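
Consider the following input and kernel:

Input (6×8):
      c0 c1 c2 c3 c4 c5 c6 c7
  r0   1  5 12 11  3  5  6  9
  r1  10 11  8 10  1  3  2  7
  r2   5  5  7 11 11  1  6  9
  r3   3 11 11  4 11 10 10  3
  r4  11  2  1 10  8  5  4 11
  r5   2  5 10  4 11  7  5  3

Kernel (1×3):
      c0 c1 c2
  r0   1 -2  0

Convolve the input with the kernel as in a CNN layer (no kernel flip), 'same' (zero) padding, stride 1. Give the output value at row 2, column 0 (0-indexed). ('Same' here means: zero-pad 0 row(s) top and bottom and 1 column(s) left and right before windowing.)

-10

The receptive field on the zero-padded input at this output position is [0 5 5]. Elementwise product with the kernel and sum: 0·1 + 5·-2.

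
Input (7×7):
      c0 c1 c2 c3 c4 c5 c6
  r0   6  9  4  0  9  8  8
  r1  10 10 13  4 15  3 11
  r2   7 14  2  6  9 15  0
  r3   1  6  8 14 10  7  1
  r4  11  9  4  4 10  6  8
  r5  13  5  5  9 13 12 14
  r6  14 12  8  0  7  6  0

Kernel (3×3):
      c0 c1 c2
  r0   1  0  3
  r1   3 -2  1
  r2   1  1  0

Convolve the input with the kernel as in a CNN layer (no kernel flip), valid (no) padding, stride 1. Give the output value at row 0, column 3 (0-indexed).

The receptive field on the input at this output position is [0 9 8 / 4 15 3 / 6 9 15]. Elementwise product with the kernel and sum: 0·1 + 8·3 + 4·3 + 15·-2 + 3·1 + 6·1 + 9·1.

24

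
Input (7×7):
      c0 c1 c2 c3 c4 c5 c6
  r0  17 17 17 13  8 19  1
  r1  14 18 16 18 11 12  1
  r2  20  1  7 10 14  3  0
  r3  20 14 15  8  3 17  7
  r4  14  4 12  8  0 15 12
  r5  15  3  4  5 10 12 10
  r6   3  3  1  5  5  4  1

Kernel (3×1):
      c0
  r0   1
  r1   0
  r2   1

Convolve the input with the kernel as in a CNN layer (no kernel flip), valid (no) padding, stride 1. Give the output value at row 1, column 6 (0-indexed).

8

The receptive field on the input at this output position is [1 / 0 / 7]. Elementwise product with the kernel and sum: 1·1 + 7·1.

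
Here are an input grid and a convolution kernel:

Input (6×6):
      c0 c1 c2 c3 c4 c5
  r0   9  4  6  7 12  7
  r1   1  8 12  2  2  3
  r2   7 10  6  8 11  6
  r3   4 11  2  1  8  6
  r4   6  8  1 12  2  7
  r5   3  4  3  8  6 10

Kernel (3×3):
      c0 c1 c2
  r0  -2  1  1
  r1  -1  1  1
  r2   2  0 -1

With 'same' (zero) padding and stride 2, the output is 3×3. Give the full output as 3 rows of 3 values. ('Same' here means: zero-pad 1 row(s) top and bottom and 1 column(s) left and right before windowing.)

5 23 13
15 23 6
25 -14 15

Output[0,0]: The receptive field on the zero-padded input at this output position is [0 0 0 / 0 9 4 / 0 1 8]. Elementwise product with the kernel and sum: 0·-2 + 0·1 + 0·1 + 0·-1 + 9·1 + 4·1 + 0·2 + 8·-1.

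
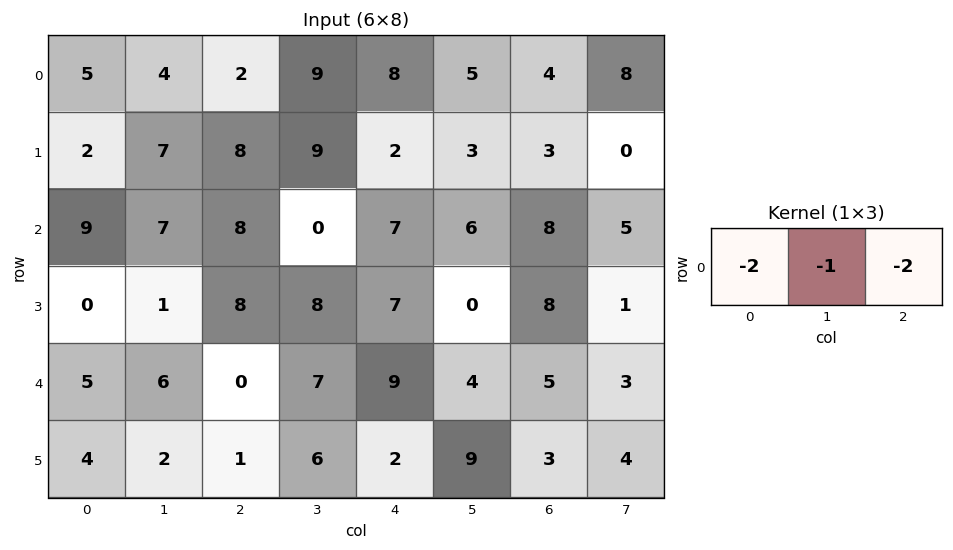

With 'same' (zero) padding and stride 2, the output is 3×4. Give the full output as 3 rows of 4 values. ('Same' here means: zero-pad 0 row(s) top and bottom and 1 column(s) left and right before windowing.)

Output[0,0]: The receptive field on the zero-padded input at this output position is [0 5 4]. Elementwise product with the kernel and sum: 0·-2 + 5·-1 + 4·-2.
Output[0,1]: The receptive field on the zero-padded input at this output position is [4 2 9]. Elementwise product with the kernel and sum: 4·-2 + 2·-1 + 9·-2.

-13 -28 -36 -30
-23 -22 -19 -30
-17 -26 -31 -19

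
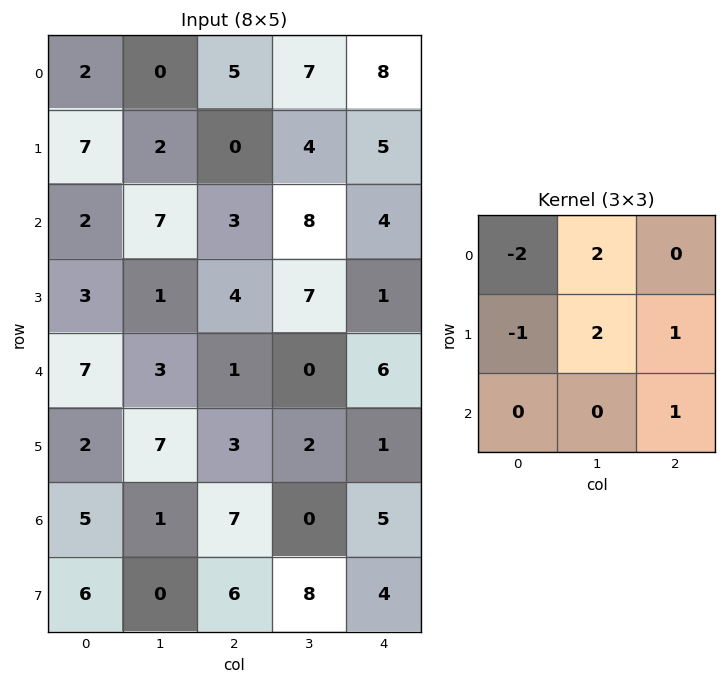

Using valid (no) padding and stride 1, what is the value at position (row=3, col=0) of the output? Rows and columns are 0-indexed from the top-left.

-1

The receptive field on the input at this output position is [3 1 4 / 7 3 1 / 2 7 3]. Elementwise product with the kernel and sum: 3·-2 + 1·2 + 7·-1 + 3·2 + 1·1 + 3·1.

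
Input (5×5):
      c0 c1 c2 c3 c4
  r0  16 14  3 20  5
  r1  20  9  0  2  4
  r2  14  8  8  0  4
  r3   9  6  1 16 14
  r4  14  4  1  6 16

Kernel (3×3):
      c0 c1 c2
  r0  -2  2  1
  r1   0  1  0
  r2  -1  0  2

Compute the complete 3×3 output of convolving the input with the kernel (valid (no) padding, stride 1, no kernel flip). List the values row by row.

10 -10 41
-21 18 35
-10 9 35

Output[0,0]: The receptive field on the input at this output position is [16 14 3 / 20 9 0 / 14 8 8]. Elementwise product with the kernel and sum: 16·-2 + 14·2 + 3·1 + 9·1 + 14·-1 + 8·2.
Output[0,1]: The receptive field on the input at this output position is [14 3 20 / 9 0 2 / 8 8 0]. Elementwise product with the kernel and sum: 14·-2 + 3·2 + 20·1 + 0·1 + 8·-1 + 0·2.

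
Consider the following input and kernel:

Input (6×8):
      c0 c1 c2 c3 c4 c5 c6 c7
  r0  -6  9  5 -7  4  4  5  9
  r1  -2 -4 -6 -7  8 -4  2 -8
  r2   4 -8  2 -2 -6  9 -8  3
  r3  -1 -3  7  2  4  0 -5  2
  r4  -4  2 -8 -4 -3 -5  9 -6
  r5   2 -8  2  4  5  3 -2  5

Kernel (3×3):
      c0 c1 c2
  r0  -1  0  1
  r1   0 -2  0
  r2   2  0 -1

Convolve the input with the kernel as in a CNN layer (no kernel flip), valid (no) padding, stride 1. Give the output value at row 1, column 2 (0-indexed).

28

The receptive field on the input at this output position is [-6 -7 8 / 2 -2 -6 / 7 2 4]. Elementwise product with the kernel and sum: -6·-1 + 8·1 + -2·-2 + 7·2 + 4·-1.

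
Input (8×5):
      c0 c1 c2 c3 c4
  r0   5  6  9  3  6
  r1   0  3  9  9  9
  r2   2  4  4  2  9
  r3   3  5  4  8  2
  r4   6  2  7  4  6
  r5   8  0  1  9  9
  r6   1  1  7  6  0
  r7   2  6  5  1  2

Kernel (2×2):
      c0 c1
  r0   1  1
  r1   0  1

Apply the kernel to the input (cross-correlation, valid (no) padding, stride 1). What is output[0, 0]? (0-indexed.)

14

The receptive field on the input at this output position is [5 6 / 0 3]. Elementwise product with the kernel and sum: 5·1 + 6·1 + 3·1.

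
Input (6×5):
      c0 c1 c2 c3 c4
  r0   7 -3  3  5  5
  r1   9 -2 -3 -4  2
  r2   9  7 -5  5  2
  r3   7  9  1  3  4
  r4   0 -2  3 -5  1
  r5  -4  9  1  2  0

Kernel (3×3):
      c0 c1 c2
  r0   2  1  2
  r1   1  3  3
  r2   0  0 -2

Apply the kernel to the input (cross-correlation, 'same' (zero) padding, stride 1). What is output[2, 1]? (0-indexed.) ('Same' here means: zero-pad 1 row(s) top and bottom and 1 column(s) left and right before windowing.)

23

The receptive field on the zero-padded input at this output position is [9 -2 -3 / 9 7 -5 / 7 9 1]. Elementwise product with the kernel and sum: 9·2 + -2·1 + -3·2 + 9·1 + 7·3 + -5·3 + 1·-2.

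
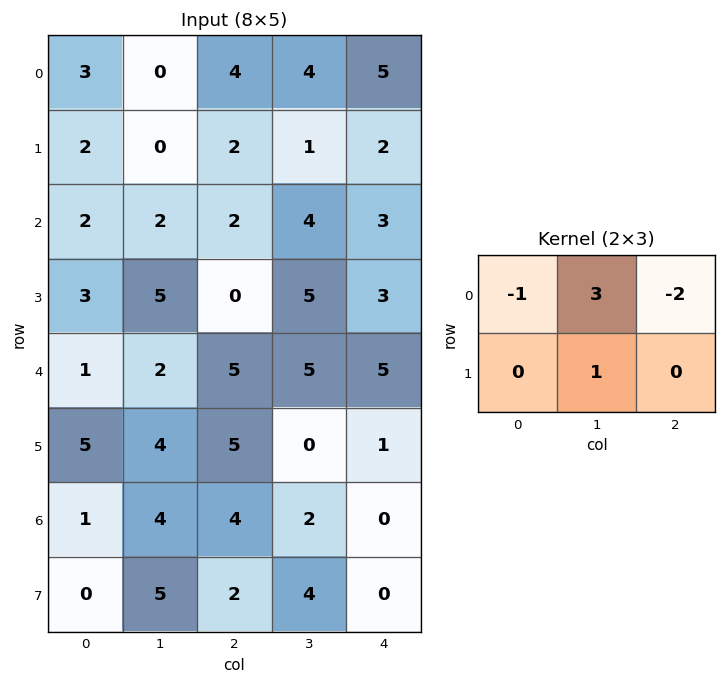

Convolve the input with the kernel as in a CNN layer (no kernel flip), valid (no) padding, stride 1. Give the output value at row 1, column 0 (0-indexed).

The receptive field on the input at this output position is [2 0 2 / 2 2 2]. Elementwise product with the kernel and sum: 2·-1 + 0·3 + 2·-2 + 2·1.

-4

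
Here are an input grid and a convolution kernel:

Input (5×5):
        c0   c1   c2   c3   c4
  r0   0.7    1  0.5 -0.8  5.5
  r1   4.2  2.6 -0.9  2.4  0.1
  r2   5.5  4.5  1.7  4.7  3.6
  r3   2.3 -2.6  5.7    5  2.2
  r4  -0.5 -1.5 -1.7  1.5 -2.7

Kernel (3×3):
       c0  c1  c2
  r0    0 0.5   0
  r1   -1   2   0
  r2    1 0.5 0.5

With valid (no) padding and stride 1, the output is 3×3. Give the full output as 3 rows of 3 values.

10.1 3.55 11.15
8.65 1.2 18.2
-7.35 13.25 4.35

Output[0,0]: The receptive field on the input at this output position is [0.7 1 0.5 / 4.2 2.6 -0.9 / 5.5 4.5 1.7]. Elementwise product with the kernel and sum: 1·0.5 + 4.2·-1 + 2.6·2 + 5.5·1 + 4.5·0.5 + 1.7·0.5.
Output[0,1]: The receptive field on the input at this output position is [1 0.5 -0.8 / 2.6 -0.9 2.4 / 4.5 1.7 4.7]. Elementwise product with the kernel and sum: 0.5·0.5 + 2.6·-1 + -0.9·2 + 4.5·1 + 1.7·0.5 + 4.7·0.5.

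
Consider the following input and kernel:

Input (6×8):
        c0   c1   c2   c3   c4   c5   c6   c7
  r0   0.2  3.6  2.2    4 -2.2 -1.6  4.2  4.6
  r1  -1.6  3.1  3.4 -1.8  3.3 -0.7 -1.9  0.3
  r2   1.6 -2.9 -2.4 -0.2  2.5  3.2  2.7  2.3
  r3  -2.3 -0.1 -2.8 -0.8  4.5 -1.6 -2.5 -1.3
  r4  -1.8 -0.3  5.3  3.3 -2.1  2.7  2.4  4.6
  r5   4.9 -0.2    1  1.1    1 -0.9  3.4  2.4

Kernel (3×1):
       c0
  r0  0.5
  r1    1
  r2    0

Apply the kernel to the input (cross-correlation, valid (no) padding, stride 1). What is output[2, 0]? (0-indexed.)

-1.5

The receptive field on the input at this output position is [1.6 / -2.3 / -1.8]. Elementwise product with the kernel and sum: 1.6·0.5 + -2.3·1.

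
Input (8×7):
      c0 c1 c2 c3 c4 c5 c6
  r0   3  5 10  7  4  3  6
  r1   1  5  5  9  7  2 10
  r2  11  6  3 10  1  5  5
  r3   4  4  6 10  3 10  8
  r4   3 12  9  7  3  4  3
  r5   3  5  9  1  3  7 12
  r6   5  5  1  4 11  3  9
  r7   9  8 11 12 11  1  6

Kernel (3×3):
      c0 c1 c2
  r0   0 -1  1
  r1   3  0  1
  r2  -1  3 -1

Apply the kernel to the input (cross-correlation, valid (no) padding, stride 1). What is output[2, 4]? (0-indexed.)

23

The receptive field on the input at this output position is [1 5 5 / 3 10 8 / 3 4 3]. Elementwise product with the kernel and sum: 5·-1 + 5·1 + 3·3 + 8·1 + 3·-1 + 4·3 + 3·-1.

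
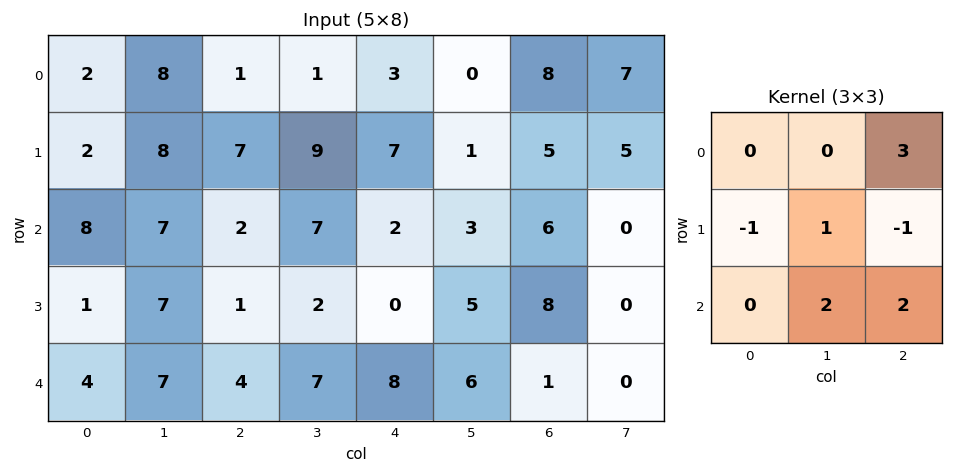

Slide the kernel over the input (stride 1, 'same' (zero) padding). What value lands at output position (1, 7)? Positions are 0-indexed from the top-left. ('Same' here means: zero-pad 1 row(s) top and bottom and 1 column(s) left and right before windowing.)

0

The receptive field on the zero-padded input at this output position is [8 7 0 / 5 5 0 / 6 0 0]. Elementwise product with the kernel and sum: 0·3 + 5·-1 + 5·1 + 0·-1 + 0·2 + 0·2.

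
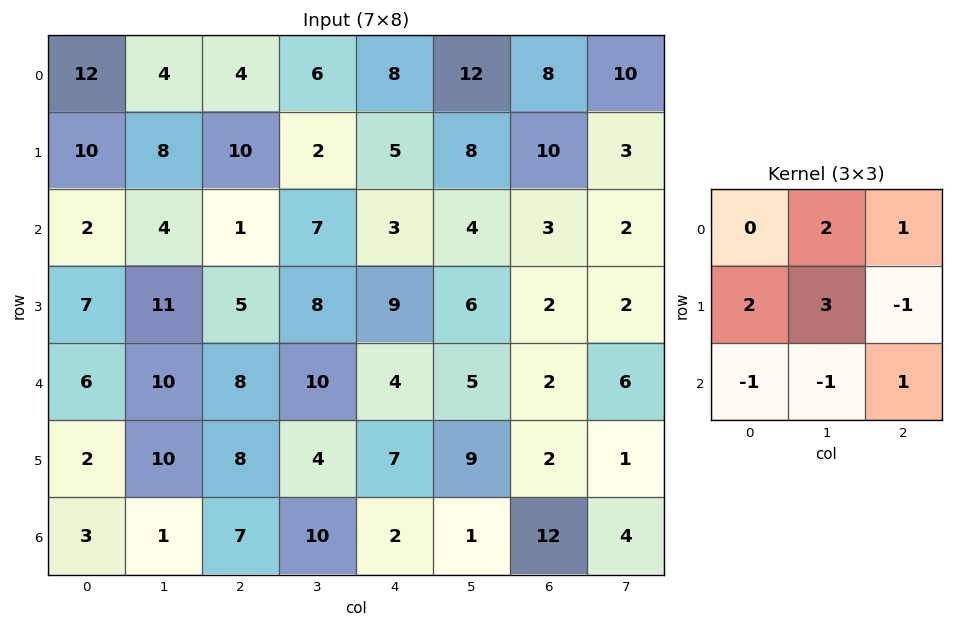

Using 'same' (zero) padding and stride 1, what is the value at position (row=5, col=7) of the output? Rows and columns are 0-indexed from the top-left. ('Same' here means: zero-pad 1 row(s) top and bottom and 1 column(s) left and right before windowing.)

The receptive field on the zero-padded input at this output position is [2 6 0 / 2 1 0 / 12 4 0]. Elementwise product with the kernel and sum: 6·2 + 0·1 + 2·2 + 1·3 + 0·-1 + 12·-1 + 4·-1 + 0·1.

3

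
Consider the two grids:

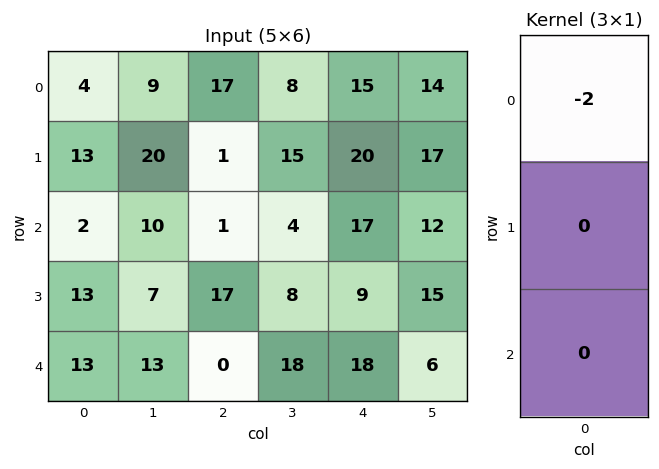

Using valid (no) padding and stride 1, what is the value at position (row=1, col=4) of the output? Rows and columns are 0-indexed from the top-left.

The receptive field on the input at this output position is [20 / 17 / 9]. Elementwise product with the kernel and sum: 20·-2.

-40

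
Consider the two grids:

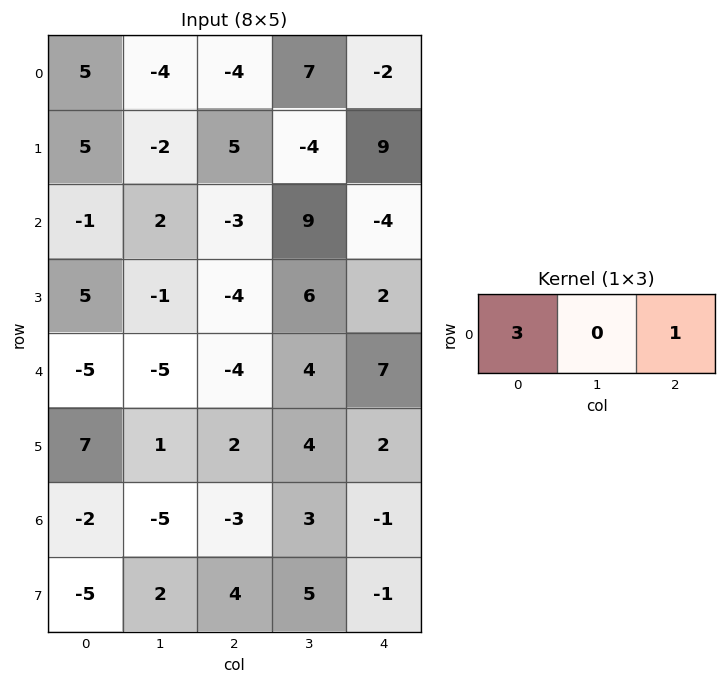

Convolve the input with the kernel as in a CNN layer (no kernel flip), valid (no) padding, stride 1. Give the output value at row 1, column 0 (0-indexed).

20

The receptive field on the input at this output position is [5 -2 5]. Elementwise product with the kernel and sum: 5·3 + 5·1.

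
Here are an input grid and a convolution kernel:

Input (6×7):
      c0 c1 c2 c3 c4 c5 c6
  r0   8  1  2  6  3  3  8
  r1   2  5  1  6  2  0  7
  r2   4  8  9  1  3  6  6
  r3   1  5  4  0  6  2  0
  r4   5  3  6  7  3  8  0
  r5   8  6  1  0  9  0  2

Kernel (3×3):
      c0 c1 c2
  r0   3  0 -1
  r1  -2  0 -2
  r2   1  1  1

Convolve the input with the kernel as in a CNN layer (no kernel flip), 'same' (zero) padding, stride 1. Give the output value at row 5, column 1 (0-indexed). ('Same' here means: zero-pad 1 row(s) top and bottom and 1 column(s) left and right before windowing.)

The receptive field on the zero-padded input at this output position is [5 3 6 / 8 6 1 / 0 0 0]. Elementwise product with the kernel and sum: 5·3 + 6·-1 + 8·-2 + 1·-2 + 0·1 + 0·1 + 0·1.

-9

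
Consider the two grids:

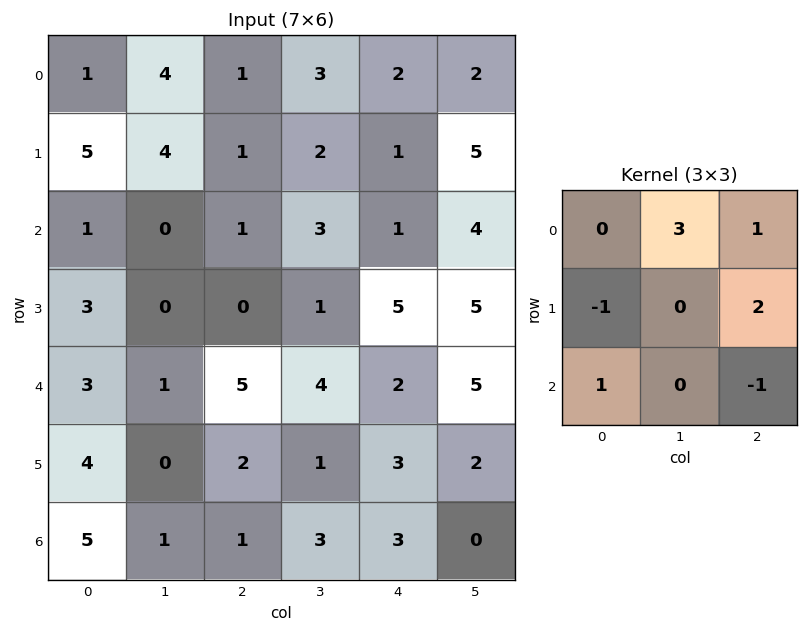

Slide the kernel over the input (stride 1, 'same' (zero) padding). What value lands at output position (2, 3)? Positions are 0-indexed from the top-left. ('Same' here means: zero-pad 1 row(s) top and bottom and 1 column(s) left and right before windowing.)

3

The receptive field on the zero-padded input at this output position is [1 2 1 / 1 3 1 / 0 1 5]. Elementwise product with the kernel and sum: 2·3 + 1·1 + 1·-1 + 1·2 + 0·1 + 5·-1.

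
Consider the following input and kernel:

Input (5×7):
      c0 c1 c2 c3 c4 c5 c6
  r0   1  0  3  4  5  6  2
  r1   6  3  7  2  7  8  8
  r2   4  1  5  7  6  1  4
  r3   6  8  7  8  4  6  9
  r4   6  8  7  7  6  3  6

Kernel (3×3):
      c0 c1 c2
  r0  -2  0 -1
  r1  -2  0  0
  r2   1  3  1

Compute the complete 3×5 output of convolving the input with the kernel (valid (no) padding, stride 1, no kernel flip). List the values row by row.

-5 13 7 8 -13
10 27 4 0 -3
12 11 4 -3 -3

Output[0,0]: The receptive field on the input at this output position is [1 0 3 / 6 3 7 / 4 1 5]. Elementwise product with the kernel and sum: 1·-2 + 3·-1 + 6·-2 + 4·1 + 1·3 + 5·1.
Output[0,1]: The receptive field on the input at this output position is [0 3 4 / 3 7 2 / 1 5 7]. Elementwise product with the kernel and sum: 0·-2 + 4·-1 + 3·-2 + 1·1 + 5·3 + 7·1.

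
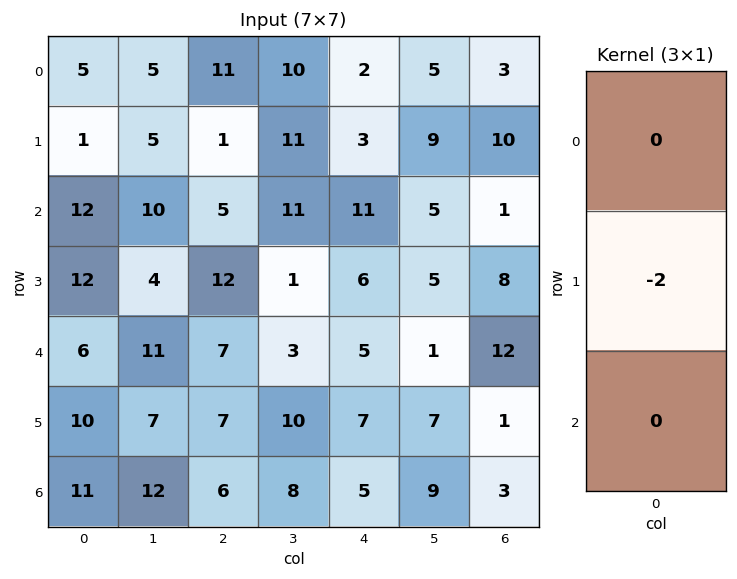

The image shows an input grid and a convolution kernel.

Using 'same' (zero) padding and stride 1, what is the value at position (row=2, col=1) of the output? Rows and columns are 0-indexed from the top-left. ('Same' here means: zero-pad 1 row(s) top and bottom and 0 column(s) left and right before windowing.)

-20

The receptive field on the zero-padded input at this output position is [5 / 10 / 4]. Elementwise product with the kernel and sum: 10·-2.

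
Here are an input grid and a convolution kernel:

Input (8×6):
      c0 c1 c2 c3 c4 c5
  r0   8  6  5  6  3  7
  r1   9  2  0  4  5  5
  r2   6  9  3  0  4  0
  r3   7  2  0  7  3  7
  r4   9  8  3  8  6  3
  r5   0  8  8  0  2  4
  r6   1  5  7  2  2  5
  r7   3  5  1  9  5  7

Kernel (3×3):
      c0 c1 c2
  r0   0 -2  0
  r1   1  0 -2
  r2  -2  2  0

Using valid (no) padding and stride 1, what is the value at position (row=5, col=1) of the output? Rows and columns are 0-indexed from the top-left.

The receptive field on the input at this output position is [8 8 0 / 5 7 2 / 5 1 9]. Elementwise product with the kernel and sum: 8·-2 + 5·1 + 2·-2 + 5·-2 + 1·2.

-23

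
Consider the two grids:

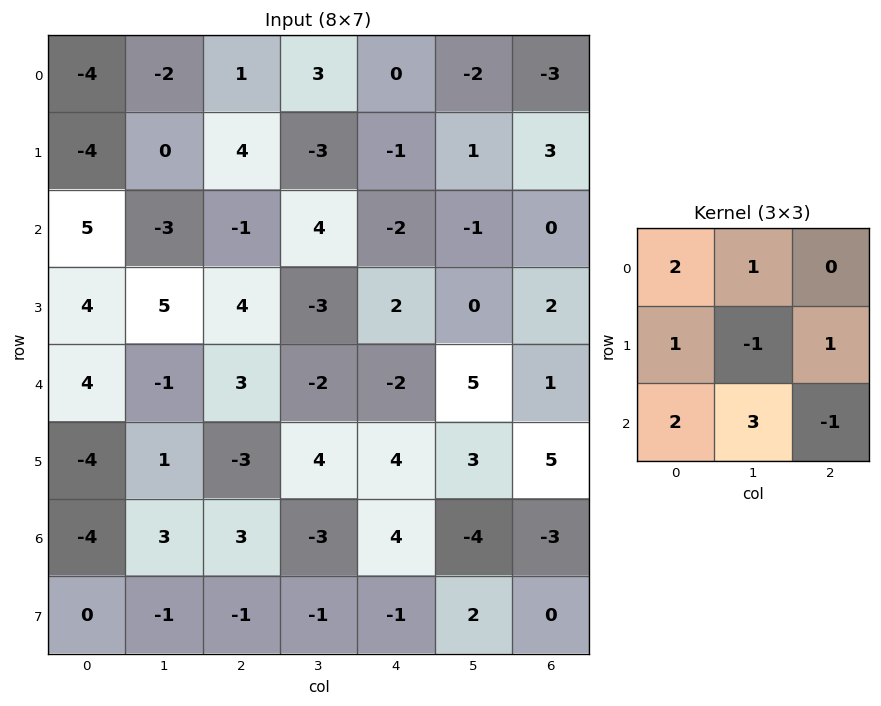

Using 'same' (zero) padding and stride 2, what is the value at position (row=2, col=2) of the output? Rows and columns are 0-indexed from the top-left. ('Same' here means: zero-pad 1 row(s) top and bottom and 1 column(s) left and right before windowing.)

18

The receptive field on the zero-padded input at this output position is [-3 2 0 / -2 -2 5 / 4 4 3]. Elementwise product with the kernel and sum: -3·2 + 2·1 + -2·1 + -2·-1 + 5·1 + 4·2 + 4·3 + 3·-1.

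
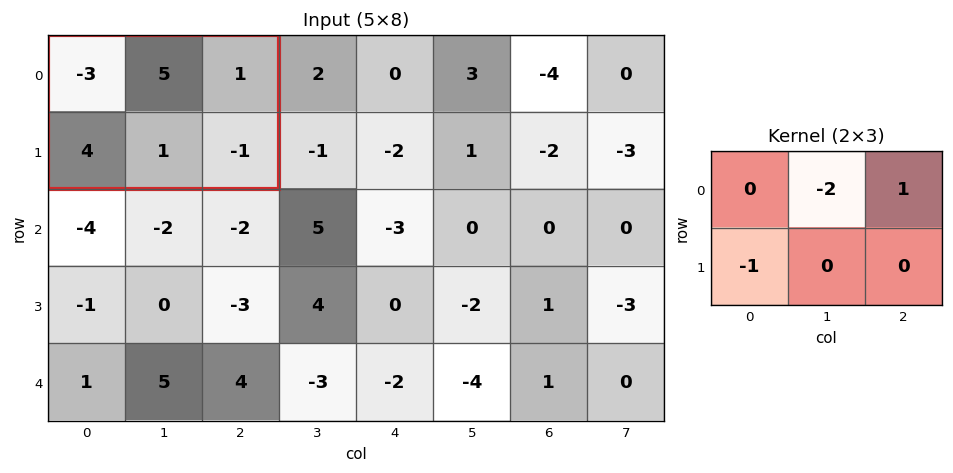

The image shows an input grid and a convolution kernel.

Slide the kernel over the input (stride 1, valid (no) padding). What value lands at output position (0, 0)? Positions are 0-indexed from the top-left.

-13

The receptive field on the input at this output position is [-3 5 1 / 4 1 -1]. Elementwise product with the kernel and sum: 5·-2 + 1·1 + 4·-1.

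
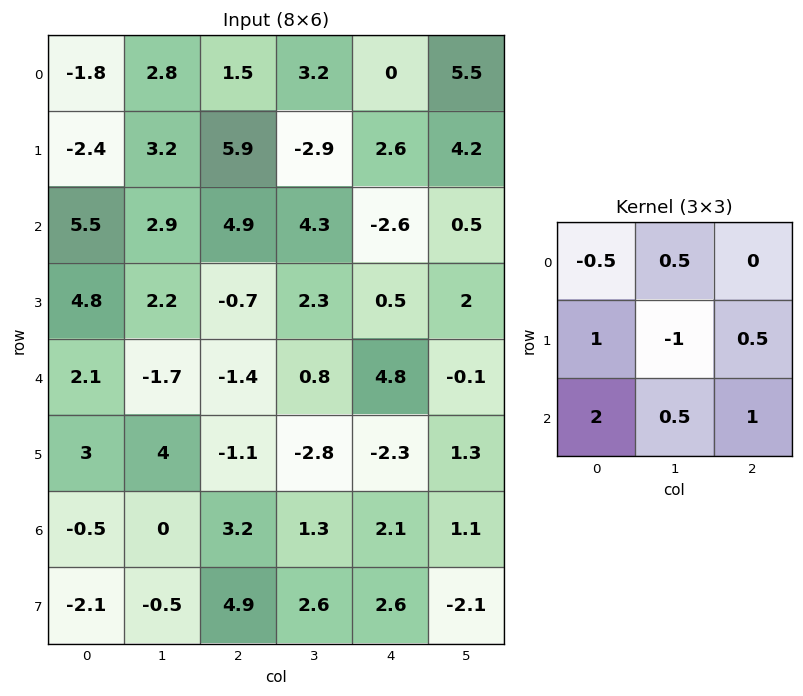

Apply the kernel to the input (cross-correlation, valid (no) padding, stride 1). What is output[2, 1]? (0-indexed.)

The receptive field on the input at this output position is [2.9 4.9 4.3 / 2.2 -0.7 2.3 / -1.7 -1.4 0.8]. Elementwise product with the kernel and sum: 2.9·-0.5 + 4.9·0.5 + 2.2·1 + -0.7·-1 + 2.3·0.5 + -1.7·2 + -1.4·0.5 + 0.8·1.

1.75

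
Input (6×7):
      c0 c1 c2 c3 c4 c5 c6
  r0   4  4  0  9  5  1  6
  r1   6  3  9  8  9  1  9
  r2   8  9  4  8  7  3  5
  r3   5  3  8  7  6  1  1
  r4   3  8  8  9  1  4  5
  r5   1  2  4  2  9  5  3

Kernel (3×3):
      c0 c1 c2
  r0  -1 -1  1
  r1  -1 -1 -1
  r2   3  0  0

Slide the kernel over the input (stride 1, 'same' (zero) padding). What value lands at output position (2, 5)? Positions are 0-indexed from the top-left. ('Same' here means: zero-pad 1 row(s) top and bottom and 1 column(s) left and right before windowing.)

2

The receptive field on the zero-padded input at this output position is [9 1 9 / 7 3 5 / 6 1 1]. Elementwise product with the kernel and sum: 9·-1 + 1·-1 + 9·1 + 7·-1 + 3·-1 + 5·-1 + 6·3.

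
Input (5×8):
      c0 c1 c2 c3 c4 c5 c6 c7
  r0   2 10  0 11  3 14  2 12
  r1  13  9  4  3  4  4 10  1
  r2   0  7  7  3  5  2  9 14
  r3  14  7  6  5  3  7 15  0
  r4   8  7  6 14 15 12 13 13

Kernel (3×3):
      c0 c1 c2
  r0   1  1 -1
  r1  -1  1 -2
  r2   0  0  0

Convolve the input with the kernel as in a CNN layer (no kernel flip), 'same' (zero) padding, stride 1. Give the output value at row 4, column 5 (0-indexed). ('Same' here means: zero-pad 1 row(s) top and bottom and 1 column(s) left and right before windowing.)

-34

The receptive field on the zero-padded input at this output position is [3 7 15 / 15 12 13 / 0 0 0]. Elementwise product with the kernel and sum: 3·1 + 7·1 + 15·-1 + 15·-1 + 12·1 + 13·-2.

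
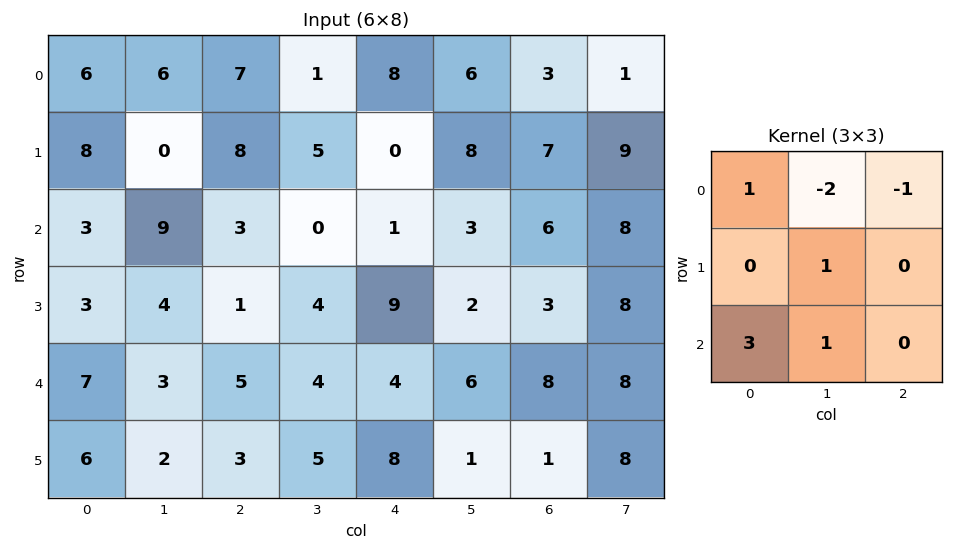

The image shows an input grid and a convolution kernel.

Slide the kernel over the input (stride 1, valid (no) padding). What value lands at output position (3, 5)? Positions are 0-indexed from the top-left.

The receptive field on the input at this output position is [2 3 8 / 6 8 8 / 1 1 8]. Elementwise product with the kernel and sum: 2·1 + 3·-2 + 8·-1 + 8·1 + 1·3 + 1·1.

0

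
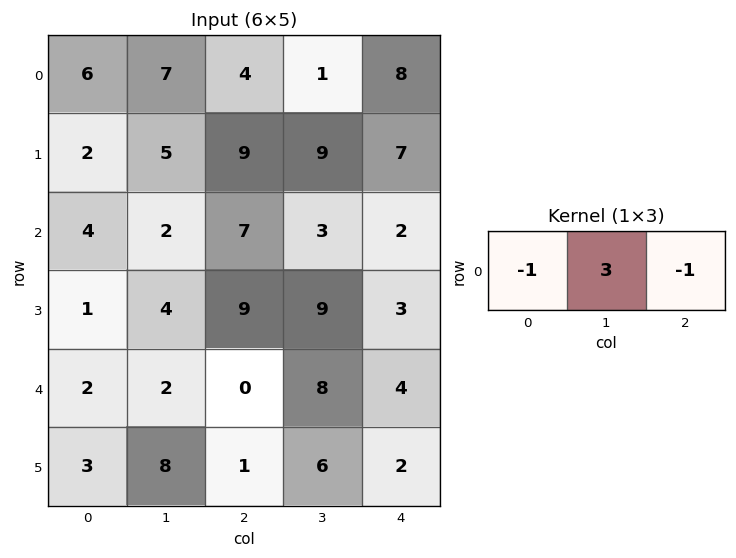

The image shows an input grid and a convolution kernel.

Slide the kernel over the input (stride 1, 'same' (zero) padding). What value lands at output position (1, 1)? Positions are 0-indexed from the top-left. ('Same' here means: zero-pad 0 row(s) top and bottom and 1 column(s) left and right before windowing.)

The receptive field on the zero-padded input at this output position is [2 5 9]. Elementwise product with the kernel and sum: 2·-1 + 5·3 + 9·-1.

4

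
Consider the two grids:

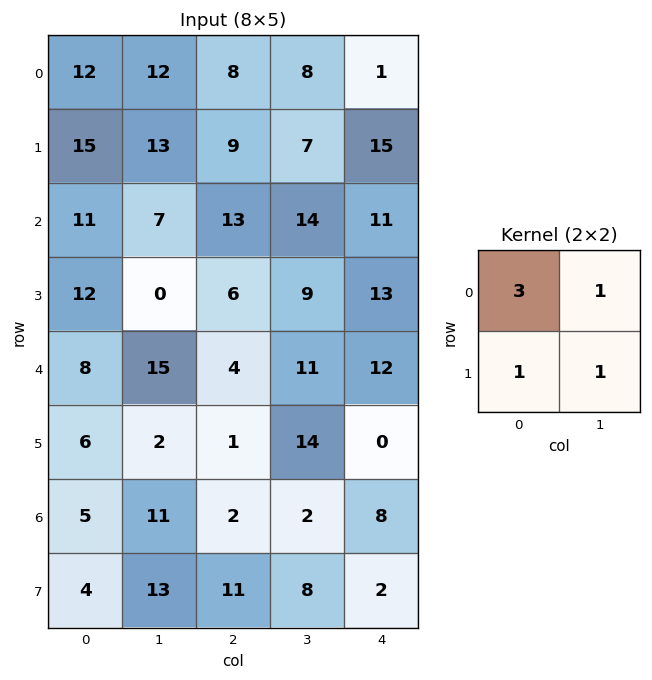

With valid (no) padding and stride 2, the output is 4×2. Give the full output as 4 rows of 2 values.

76 48
52 68
47 38
43 27

Output[0,0]: The receptive field on the input at this output position is [12 12 / 15 13]. Elementwise product with the kernel and sum: 12·3 + 12·1 + 15·1 + 13·1.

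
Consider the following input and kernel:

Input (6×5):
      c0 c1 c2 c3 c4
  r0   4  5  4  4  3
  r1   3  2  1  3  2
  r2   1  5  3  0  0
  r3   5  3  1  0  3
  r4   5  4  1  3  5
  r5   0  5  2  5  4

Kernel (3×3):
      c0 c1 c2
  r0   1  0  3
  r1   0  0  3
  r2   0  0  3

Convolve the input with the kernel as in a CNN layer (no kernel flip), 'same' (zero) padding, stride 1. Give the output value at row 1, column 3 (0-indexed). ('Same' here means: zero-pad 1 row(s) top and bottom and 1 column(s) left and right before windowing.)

19

The receptive field on the zero-padded input at this output position is [4 4 3 / 1 3 2 / 3 0 0]. Elementwise product with the kernel and sum: 4·1 + 3·3 + 2·3 + 0·3.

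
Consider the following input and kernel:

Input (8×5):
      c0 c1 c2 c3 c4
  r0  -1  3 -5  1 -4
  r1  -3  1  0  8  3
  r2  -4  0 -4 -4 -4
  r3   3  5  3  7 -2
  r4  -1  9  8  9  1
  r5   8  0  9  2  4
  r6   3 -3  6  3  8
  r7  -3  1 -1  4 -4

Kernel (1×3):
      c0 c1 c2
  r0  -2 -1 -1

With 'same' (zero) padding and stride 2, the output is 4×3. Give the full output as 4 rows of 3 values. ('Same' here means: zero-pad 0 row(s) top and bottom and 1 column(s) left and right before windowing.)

-2 -2 2
4 8 12
-8 -35 -19
0 -3 -14

Output[0,0]: The receptive field on the zero-padded input at this output position is [0 -1 3]. Elementwise product with the kernel and sum: 0·-2 + -1·-1 + 3·-1.
Output[0,1]: The receptive field on the zero-padded input at this output position is [3 -5 1]. Elementwise product with the kernel and sum: 3·-2 + -5·-1 + 1·-1.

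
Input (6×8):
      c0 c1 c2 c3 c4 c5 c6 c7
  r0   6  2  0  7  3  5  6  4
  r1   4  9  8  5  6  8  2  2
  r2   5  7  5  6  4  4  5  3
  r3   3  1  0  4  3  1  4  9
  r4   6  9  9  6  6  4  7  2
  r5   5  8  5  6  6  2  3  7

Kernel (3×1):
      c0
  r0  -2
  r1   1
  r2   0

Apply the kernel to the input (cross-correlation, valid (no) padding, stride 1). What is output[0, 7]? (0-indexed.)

The receptive field on the input at this output position is [4 / 2 / 3]. Elementwise product with the kernel and sum: 4·-2 + 2·1.

-6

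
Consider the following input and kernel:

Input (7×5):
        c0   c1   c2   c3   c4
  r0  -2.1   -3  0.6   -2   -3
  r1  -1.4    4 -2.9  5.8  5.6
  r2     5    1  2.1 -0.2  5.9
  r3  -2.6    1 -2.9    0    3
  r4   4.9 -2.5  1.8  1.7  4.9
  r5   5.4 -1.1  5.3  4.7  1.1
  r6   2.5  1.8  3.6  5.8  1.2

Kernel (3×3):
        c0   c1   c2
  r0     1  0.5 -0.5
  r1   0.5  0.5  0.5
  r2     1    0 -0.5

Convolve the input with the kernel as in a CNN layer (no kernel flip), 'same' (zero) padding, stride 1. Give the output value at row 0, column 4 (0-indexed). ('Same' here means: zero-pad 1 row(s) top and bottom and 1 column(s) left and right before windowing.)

The receptive field on the zero-padded input at this output position is [0 0 0 / -2 -3 0 / 5.8 5.6 0]. Elementwise product with the kernel and sum: 0·1 + 0·0.5 + 0·-0.5 + -2·0.5 + -3·0.5 + 0·0.5 + 5.8·1 + 0·-0.5.

3.3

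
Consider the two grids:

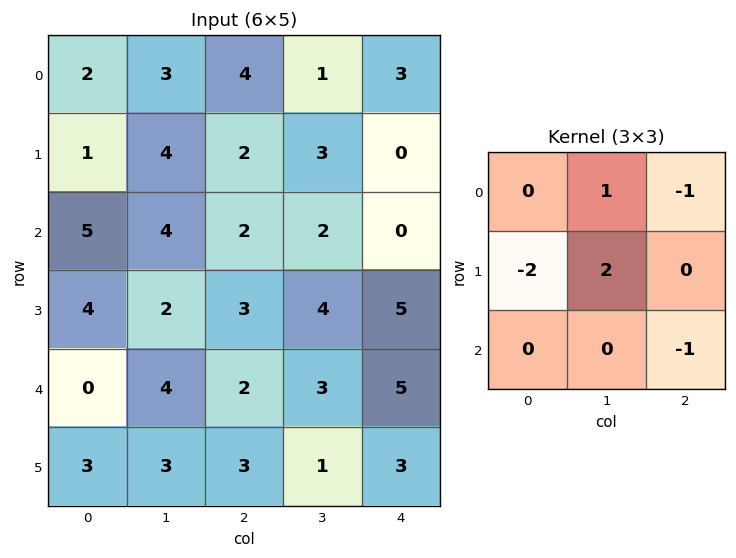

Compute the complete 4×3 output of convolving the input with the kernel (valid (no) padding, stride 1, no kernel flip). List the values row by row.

Output[0,0]: The receptive field on the input at this output position is [2 3 4 / 1 4 2 / 5 4 2]. Elementwise product with the kernel and sum: 3·1 + 4·-1 + 1·-2 + 4·2 + 2·-1.

3 -3 0
-3 -9 -2
-4 -1 -1
4 -6 -2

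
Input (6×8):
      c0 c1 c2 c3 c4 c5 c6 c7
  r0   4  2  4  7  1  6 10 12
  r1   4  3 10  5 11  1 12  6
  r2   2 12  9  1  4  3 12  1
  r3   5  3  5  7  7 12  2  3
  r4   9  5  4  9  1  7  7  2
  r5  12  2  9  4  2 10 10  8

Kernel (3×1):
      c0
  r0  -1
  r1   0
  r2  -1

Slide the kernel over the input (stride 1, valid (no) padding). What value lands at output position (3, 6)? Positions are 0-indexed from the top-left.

-12

The receptive field on the input at this output position is [2 / 7 / 10]. Elementwise product with the kernel and sum: 2·-1 + 10·-1.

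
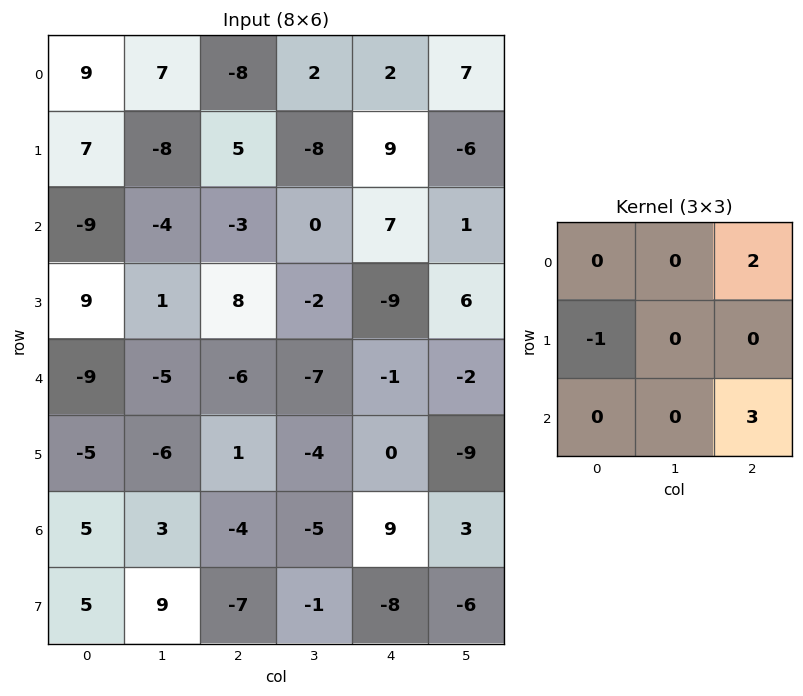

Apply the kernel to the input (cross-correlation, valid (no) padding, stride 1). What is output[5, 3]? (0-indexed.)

-31

The receptive field on the input at this output position is [-4 0 -9 / -5 9 3 / -1 -8 -6]. Elementwise product with the kernel and sum: -9·2 + -5·-1 + -6·3.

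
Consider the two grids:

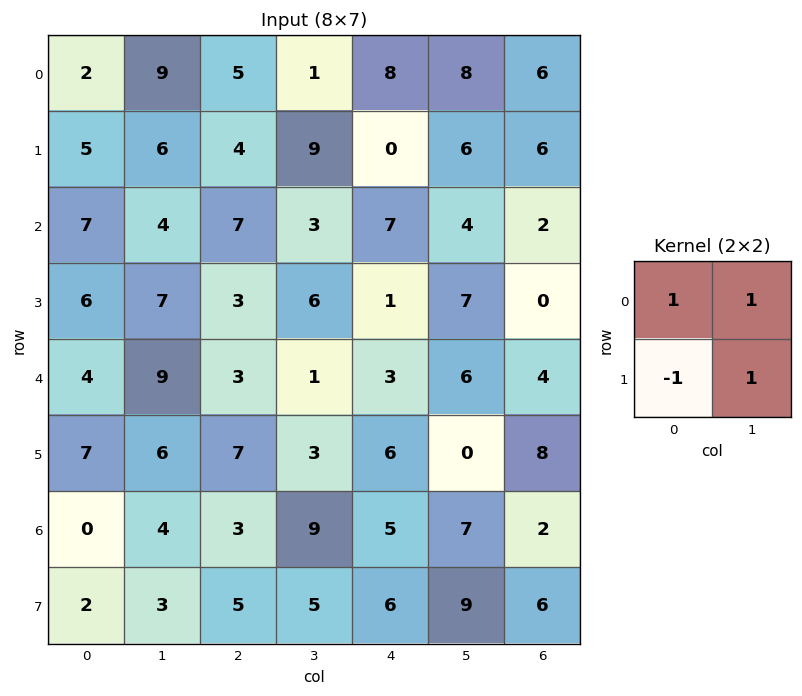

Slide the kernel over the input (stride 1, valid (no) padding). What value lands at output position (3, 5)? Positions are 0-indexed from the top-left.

5

The receptive field on the input at this output position is [7 0 / 6 4]. Elementwise product with the kernel and sum: 7·1 + 0·1 + 6·-1 + 4·1.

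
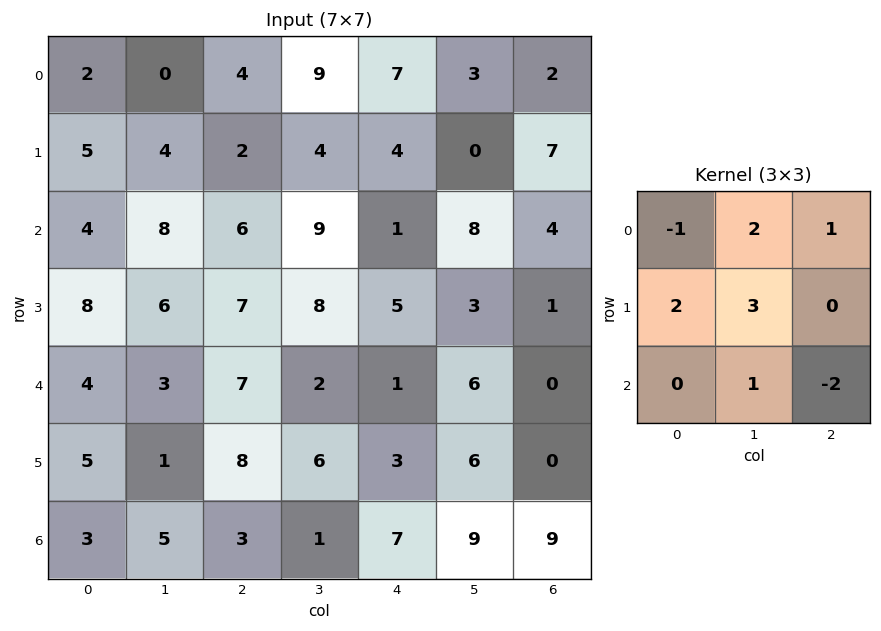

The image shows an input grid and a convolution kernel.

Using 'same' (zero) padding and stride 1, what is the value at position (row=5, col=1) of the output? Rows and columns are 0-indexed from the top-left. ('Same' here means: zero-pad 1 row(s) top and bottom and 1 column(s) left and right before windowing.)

The receptive field on the zero-padded input at this output position is [4 3 7 / 5 1 8 / 3 5 3]. Elementwise product with the kernel and sum: 4·-1 + 3·2 + 7·1 + 5·2 + 1·3 + 5·1 + 3·-2.

21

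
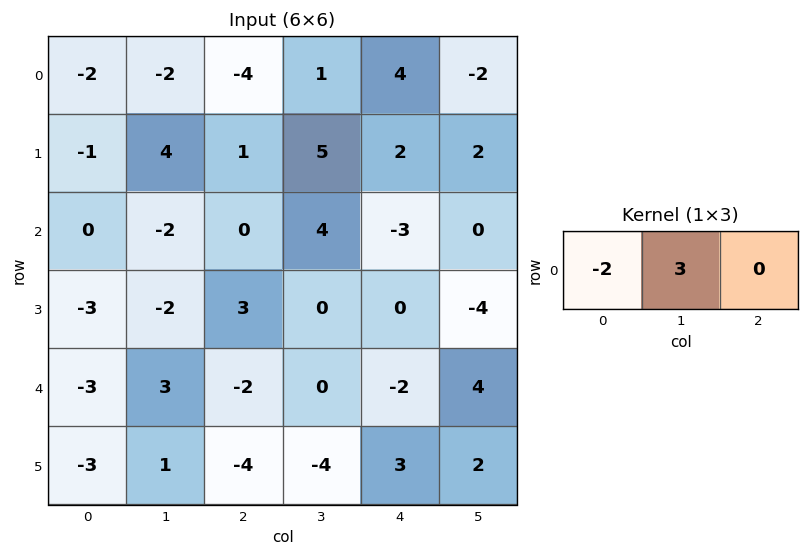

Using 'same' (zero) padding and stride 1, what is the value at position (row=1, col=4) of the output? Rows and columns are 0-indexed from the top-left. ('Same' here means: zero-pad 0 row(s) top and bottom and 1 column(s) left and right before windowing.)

-4

The receptive field on the zero-padded input at this output position is [5 2 2]. Elementwise product with the kernel and sum: 5·-2 + 2·3.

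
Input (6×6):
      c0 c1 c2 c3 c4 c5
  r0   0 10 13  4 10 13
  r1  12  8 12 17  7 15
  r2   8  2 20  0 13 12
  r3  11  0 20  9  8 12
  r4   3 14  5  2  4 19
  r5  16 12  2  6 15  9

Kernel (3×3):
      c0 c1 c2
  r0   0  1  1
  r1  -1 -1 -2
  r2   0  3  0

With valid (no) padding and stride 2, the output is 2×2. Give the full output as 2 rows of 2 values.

Output[0,0]: The receptive field on the input at this output position is [0 10 13 / 12 8 12 / 8 2 20]. Elementwise product with the kernel and sum: 10·1 + 13·1 + 12·-1 + 8·-1 + 12·-2 + 2·3.
Output[0,1]: The receptive field on the input at this output position is [13 4 10 / 12 17 7 / 20 0 13]. Elementwise product with the kernel and sum: 4·1 + 10·1 + 12·-1 + 17·-1 + 7·-2 + 0·3.

-15 -29
13 -26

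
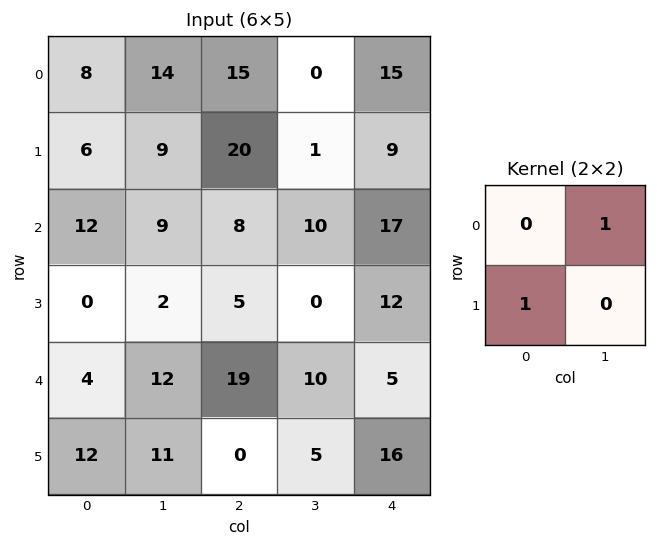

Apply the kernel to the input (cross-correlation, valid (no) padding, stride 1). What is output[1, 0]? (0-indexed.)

The receptive field on the input at this output position is [6 9 / 12 9]. Elementwise product with the kernel and sum: 9·1 + 12·1.

21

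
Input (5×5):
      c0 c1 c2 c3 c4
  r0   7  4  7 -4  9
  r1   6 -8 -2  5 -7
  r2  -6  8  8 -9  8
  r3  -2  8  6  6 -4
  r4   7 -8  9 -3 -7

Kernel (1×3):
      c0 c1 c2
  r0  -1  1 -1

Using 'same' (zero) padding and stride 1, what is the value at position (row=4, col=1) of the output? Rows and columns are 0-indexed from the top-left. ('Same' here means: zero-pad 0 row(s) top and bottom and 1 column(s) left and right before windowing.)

-24

The receptive field on the zero-padded input at this output position is [7 -8 9]. Elementwise product with the kernel and sum: 7·-1 + -8·1 + 9·-1.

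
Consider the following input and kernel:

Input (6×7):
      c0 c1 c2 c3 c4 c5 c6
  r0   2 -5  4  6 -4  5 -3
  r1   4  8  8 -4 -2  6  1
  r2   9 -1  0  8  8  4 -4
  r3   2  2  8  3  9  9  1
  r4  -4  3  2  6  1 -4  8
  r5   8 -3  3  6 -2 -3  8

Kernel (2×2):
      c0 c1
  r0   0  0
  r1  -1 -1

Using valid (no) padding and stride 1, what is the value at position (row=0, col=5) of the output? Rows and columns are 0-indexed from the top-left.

-7

The receptive field on the input at this output position is [5 -3 / 6 1]. Elementwise product with the kernel and sum: 6·-1 + 1·-1.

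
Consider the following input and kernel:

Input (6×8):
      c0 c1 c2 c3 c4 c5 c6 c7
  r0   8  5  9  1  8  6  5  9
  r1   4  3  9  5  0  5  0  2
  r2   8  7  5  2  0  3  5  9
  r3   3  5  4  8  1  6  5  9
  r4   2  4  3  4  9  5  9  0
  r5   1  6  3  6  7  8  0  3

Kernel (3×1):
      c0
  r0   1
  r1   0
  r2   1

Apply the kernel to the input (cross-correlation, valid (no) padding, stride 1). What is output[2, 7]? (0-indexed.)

9

The receptive field on the input at this output position is [9 / 9 / 0]. Elementwise product with the kernel and sum: 9·1 + 0·1.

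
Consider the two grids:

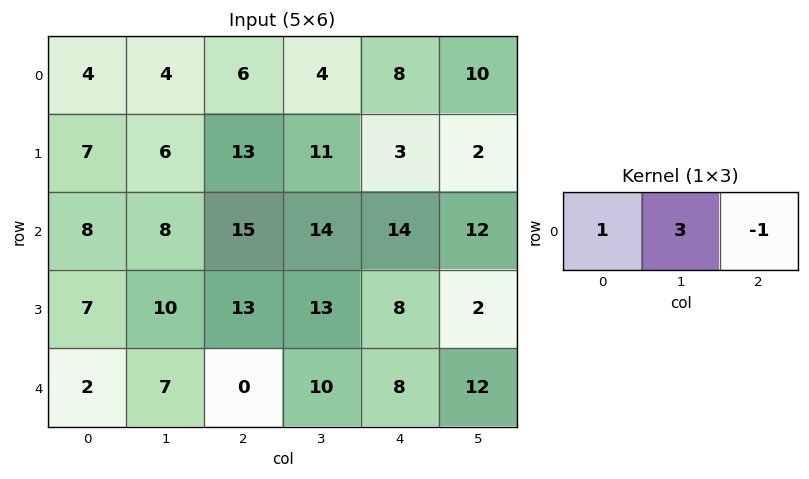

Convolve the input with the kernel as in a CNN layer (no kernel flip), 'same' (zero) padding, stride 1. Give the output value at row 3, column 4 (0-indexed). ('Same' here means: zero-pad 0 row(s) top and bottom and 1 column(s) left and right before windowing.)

The receptive field on the zero-padded input at this output position is [13 8 2]. Elementwise product with the kernel and sum: 13·1 + 8·3 + 2·-1.

35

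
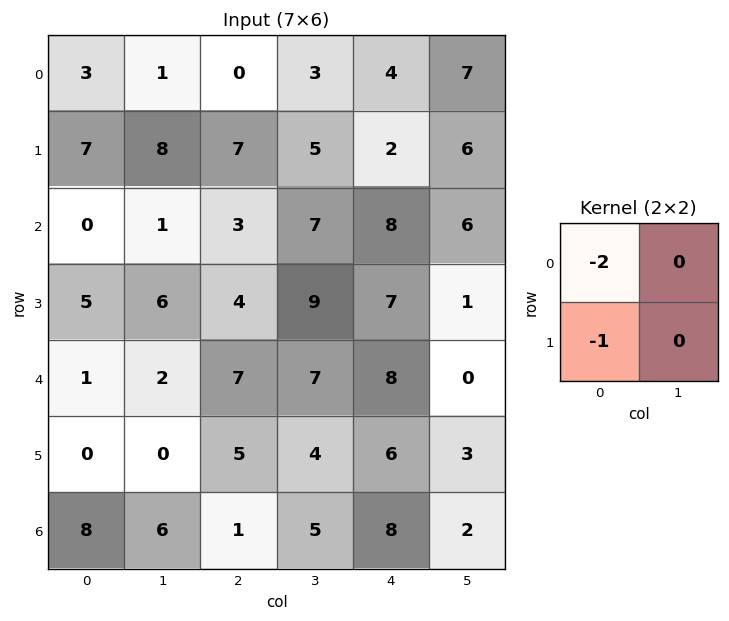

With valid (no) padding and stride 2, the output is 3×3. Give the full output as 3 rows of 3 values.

Output[0,0]: The receptive field on the input at this output position is [3 1 / 7 8]. Elementwise product with the kernel and sum: 3·-2 + 7·-1.
Output[0,1]: The receptive field on the input at this output position is [0 3 / 7 5]. Elementwise product with the kernel and sum: 0·-2 + 7·-1.

-13 -7 -10
-5 -10 -23
-2 -19 -22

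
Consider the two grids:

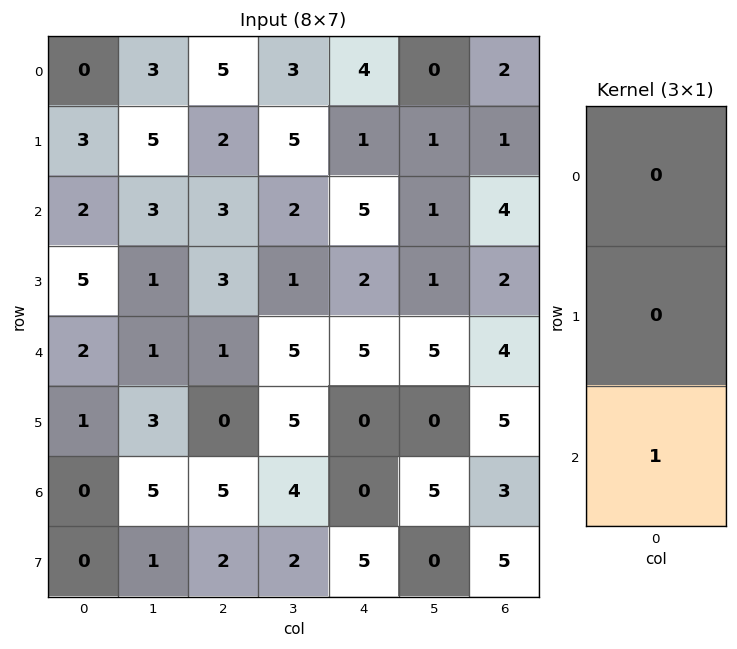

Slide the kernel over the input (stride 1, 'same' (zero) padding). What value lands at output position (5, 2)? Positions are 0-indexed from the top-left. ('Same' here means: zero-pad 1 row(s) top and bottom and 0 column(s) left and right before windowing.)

The receptive field on the zero-padded input at this output position is [1 / 0 / 5]. Elementwise product with the kernel and sum: 5·1.

5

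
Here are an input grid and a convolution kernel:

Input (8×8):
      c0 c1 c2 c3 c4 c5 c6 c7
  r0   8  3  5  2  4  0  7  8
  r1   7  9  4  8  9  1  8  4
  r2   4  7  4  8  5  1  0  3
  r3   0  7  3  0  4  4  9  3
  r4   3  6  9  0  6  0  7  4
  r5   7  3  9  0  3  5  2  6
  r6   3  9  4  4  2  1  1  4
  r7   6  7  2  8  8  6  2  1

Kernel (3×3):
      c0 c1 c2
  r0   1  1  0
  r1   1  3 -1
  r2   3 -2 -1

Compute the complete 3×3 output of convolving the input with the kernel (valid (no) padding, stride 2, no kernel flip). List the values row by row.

35 17 21
17 32 24
3 17 25

Output[0,0]: The receptive field on the input at this output position is [8 3 5 / 7 9 4 / 4 7 4]. Elementwise product with the kernel and sum: 8·1 + 3·1 + 7·1 + 9·3 + 4·-1 + 4·3 + 7·-2 + 4·-1.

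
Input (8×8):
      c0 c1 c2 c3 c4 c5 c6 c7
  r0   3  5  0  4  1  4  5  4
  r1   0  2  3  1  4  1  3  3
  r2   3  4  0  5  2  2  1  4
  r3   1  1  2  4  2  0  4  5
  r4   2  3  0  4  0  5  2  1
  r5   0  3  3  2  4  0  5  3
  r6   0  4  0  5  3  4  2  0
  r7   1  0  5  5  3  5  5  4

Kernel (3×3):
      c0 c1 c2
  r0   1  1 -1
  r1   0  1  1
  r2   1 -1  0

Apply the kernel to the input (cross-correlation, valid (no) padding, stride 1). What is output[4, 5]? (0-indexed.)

The receptive field on the input at this output position is [5 2 1 / 0 5 3 / 4 2 0]. Elementwise product with the kernel and sum: 5·1 + 2·1 + 1·-1 + 5·1 + 3·1 + 4·1 + 2·-1.

16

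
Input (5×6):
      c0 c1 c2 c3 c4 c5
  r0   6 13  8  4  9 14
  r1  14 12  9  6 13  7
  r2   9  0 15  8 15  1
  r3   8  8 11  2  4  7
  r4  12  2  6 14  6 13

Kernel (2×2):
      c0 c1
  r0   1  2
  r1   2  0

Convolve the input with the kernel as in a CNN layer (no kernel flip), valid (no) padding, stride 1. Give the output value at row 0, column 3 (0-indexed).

34

The receptive field on the input at this output position is [4 9 / 6 13]. Elementwise product with the kernel and sum: 4·1 + 9·2 + 6·2.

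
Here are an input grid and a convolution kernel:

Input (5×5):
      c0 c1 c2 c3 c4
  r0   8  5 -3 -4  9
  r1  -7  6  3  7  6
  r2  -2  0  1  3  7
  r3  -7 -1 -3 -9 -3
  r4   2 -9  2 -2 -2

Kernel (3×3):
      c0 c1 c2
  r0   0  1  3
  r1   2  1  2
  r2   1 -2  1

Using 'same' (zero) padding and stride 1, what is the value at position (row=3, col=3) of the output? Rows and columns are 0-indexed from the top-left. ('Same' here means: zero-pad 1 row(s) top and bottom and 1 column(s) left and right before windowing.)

The receptive field on the zero-padded input at this output position is [1 3 7 / -3 -9 -3 / 2 -2 -2]. Elementwise product with the kernel and sum: 3·1 + 7·3 + -3·2 + -9·1 + -3·2 + 2·1 + -2·-2 + -2·1.

7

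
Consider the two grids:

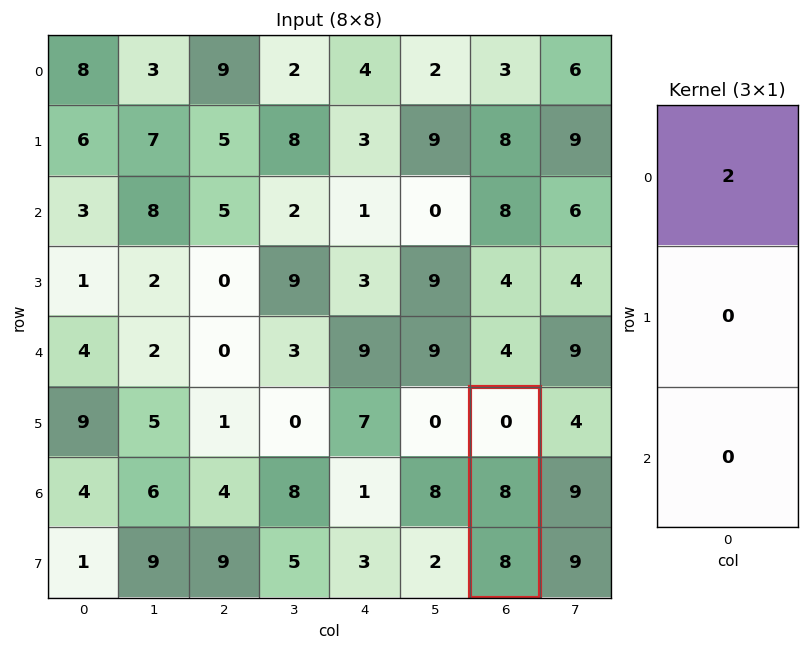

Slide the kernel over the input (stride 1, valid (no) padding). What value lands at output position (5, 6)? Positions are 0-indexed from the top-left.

0

The receptive field on the input at this output position is [0 / 8 / 8]. Elementwise product with the kernel and sum: 0·2.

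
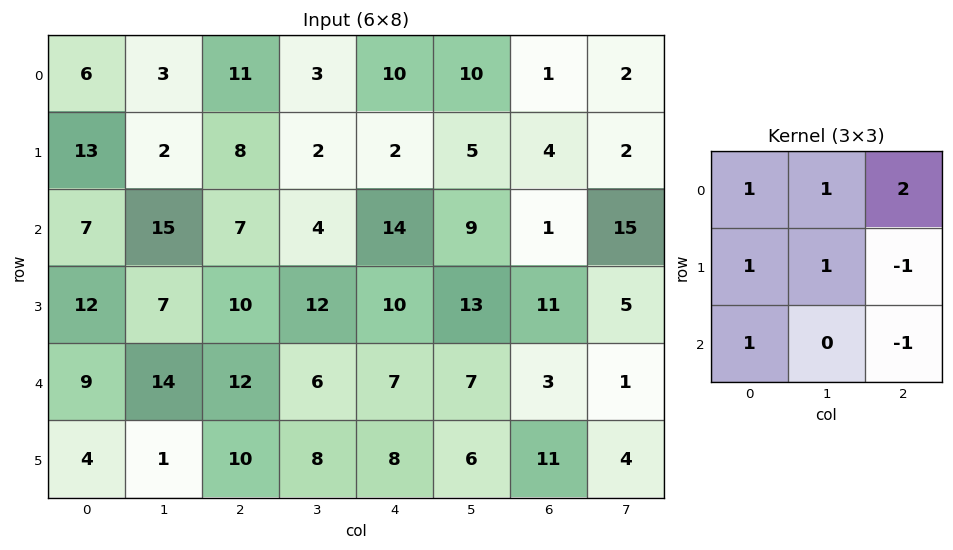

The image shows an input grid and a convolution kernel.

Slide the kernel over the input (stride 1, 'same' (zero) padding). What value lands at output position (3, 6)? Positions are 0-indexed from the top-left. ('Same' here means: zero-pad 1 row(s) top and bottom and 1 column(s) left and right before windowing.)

65

The receptive field on the zero-padded input at this output position is [9 1 15 / 13 11 5 / 7 3 1]. Elementwise product with the kernel and sum: 9·1 + 1·1 + 15·2 + 13·1 + 11·1 + 5·-1 + 7·1 + 1·-1.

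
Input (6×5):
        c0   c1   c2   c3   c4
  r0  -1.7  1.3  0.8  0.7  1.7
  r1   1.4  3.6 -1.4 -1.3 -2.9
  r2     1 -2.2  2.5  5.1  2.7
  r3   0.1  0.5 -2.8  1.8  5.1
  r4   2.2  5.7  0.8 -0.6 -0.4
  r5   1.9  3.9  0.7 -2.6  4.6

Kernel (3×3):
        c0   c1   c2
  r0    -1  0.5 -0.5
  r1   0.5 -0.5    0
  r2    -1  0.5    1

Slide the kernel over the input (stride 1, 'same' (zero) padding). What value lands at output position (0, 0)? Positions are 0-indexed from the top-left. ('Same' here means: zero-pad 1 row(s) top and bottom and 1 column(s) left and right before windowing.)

5.15

The receptive field on the zero-padded input at this output position is [0 0 0 / 0 -1.7 1.3 / 0 1.4 3.6]. Elementwise product with the kernel and sum: 0·-1 + 0·0.5 + 0·-0.5 + 0·0.5 + -1.7·-0.5 + 0·-1 + 1.4·0.5 + 3.6·1.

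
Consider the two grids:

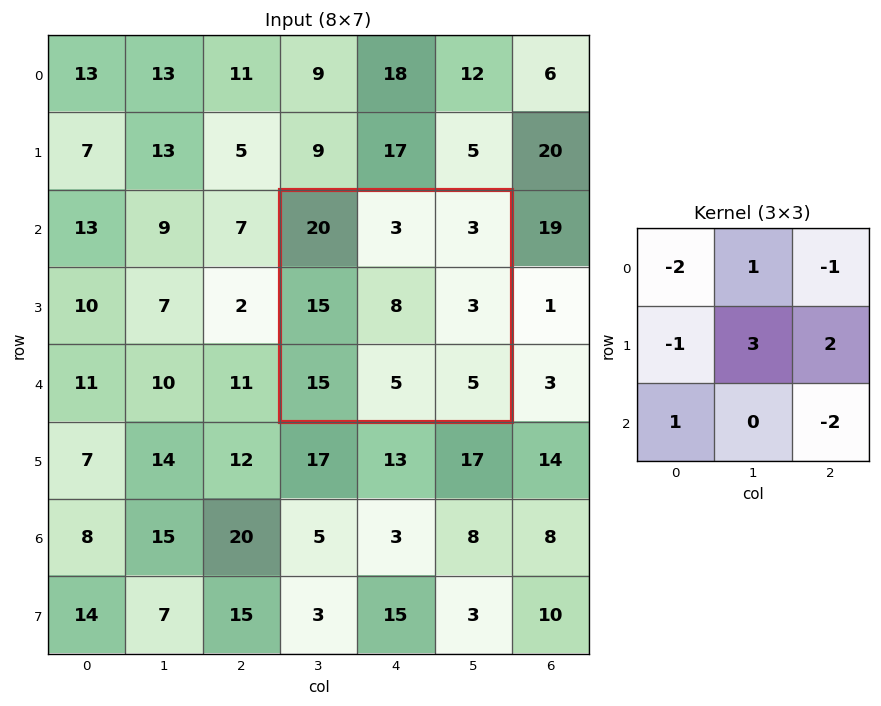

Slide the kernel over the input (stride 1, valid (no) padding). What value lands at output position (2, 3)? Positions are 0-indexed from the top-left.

-20

The receptive field on the input at this output position is [20 3 3 / 15 8 3 / 15 5 5]. Elementwise product with the kernel and sum: 20·-2 + 3·1 + 3·-1 + 15·-1 + 8·3 + 3·2 + 15·1 + 5·-2.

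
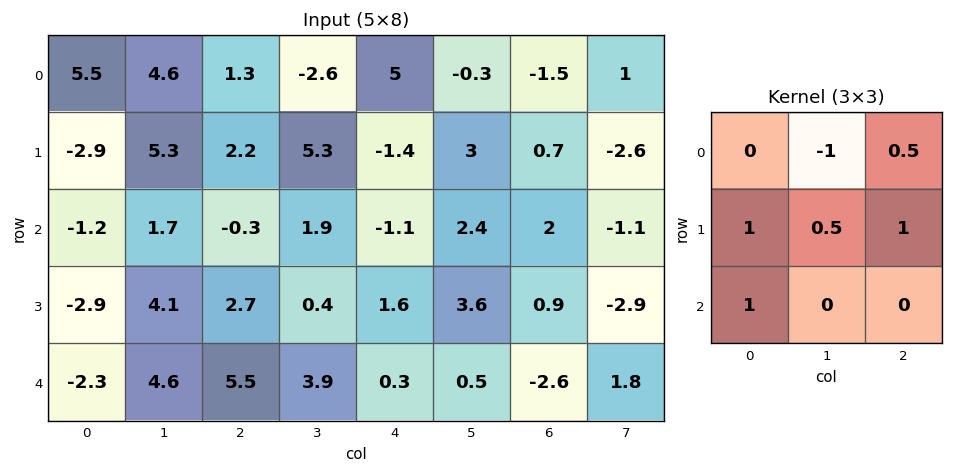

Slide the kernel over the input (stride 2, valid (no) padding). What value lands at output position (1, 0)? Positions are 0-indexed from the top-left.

-2.3

The receptive field on the input at this output position is [-1.2 1.7 -0.3 / -2.9 4.1 2.7 / -2.3 4.6 5.5]. Elementwise product with the kernel and sum: 1.7·-1 + -0.3·0.5 + -2.9·1 + 4.1·0.5 + 2.7·1 + -2.3·1.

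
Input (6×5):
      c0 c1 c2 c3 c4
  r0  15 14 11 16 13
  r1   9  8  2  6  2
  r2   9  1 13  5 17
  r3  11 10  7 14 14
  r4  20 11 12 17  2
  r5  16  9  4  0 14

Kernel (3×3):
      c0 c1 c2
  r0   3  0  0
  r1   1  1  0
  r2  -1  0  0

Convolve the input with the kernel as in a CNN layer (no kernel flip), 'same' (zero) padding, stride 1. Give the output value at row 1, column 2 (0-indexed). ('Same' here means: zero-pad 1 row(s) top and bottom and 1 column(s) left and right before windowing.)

51

The receptive field on the zero-padded input at this output position is [14 11 16 / 8 2 6 / 1 13 5]. Elementwise product with the kernel and sum: 14·3 + 8·1 + 2·1 + 1·-1.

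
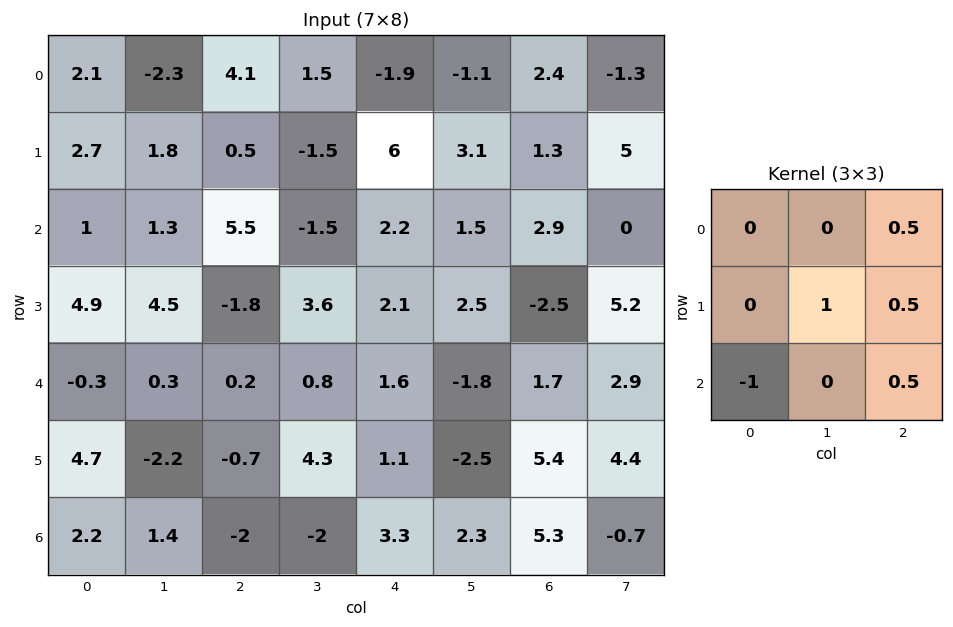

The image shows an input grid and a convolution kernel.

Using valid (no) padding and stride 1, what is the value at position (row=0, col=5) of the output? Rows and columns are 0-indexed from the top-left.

1.65

The receptive field on the input at this output position is [-1.1 2.4 -1.3 / 3.1 1.3 5 / 1.5 2.9 0]. Elementwise product with the kernel and sum: -1.3·0.5 + 1.3·1 + 5·0.5 + 1.5·-1 + 0·0.5.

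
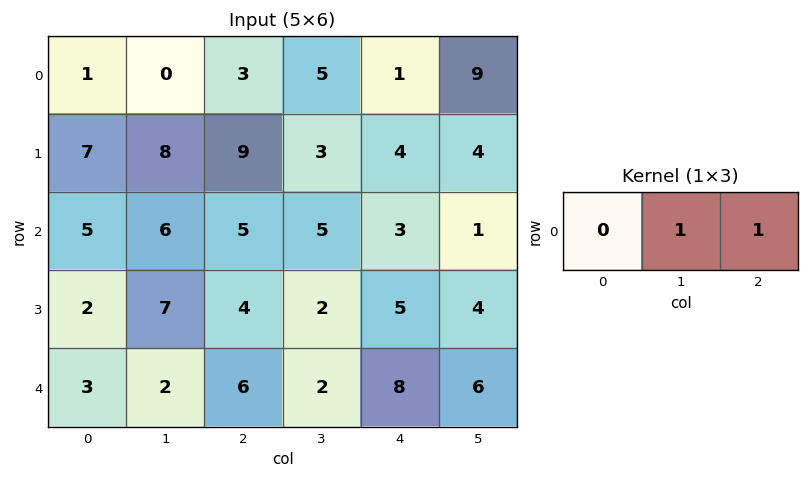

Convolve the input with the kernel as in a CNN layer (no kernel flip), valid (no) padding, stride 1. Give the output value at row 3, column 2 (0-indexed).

7

The receptive field on the input at this output position is [4 2 5]. Elementwise product with the kernel and sum: 2·1 + 5·1.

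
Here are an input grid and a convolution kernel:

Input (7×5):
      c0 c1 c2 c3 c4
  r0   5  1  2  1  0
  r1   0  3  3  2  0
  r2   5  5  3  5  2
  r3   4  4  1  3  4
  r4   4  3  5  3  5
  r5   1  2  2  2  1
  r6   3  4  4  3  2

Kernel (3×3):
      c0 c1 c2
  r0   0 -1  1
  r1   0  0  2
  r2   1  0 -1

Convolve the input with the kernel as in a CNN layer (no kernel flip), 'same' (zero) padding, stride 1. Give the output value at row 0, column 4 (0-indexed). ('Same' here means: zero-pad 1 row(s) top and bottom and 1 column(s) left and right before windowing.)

2

The receptive field on the zero-padded input at this output position is [0 0 0 / 1 0 0 / 2 0 0]. Elementwise product with the kernel and sum: 0·-1 + 0·1 + 0·2 + 2·1 + 0·-1.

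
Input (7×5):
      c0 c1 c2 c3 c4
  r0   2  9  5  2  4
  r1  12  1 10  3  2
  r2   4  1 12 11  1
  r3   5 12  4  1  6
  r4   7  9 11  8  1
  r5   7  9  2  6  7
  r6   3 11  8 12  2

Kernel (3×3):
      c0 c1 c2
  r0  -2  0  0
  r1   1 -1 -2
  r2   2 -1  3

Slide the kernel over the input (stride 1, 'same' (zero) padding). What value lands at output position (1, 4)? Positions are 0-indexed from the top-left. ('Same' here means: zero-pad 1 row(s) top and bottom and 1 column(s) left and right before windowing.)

18

The receptive field on the zero-padded input at this output position is [2 4 0 / 3 2 0 / 11 1 0]. Elementwise product with the kernel and sum: 2·-2 + 3·1 + 2·-1 + 0·-2 + 11·2 + 1·-1 + 0·3.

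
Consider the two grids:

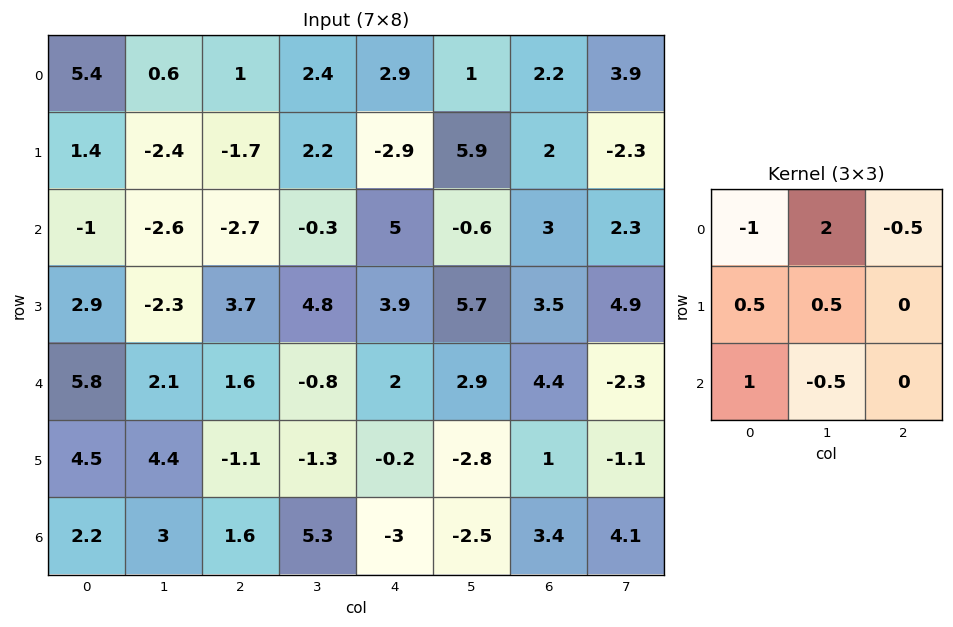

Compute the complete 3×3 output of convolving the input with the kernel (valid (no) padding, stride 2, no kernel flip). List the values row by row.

Output[0,0]: The receptive field on the input at this output position is [5.4 0.6 1 / 1.4 -2.4 -1.7 / -1 -2.6 -2.7]. Elementwise product with the kernel and sum: 5.4·-1 + 0.6·2 + 1·-0.5 + 1.4·0.5 + -2.4·0.5 + -1·1 + -2.6·-0.5.
Output[0,1]: The receptive field on the input at this output position is [1 2.4 2.9 / -1.7 2.2 -2.9 / -2.7 -0.3 5]. Elementwise product with the kernel and sum: 1·-1 + 2.4·2 + 2.9·-0.5 + -1.7·0.5 + 2.2·0.5 + -2.7·1 + -0.3·-0.5.

-4.9 0.05 4.8
2.2 5.85 -2.35
2.75 -6.45 -1.65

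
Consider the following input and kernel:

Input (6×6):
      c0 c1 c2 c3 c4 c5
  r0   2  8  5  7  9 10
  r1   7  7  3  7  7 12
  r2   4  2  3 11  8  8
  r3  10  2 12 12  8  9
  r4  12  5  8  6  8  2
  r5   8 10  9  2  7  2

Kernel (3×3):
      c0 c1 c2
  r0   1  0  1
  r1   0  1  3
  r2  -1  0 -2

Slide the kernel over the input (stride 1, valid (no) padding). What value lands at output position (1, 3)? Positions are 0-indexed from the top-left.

21

The receptive field on the input at this output position is [7 7 12 / 11 8 8 / 12 8 9]. Elementwise product with the kernel and sum: 7·1 + 12·1 + 8·1 + 8·3 + 12·-1 + 9·-2.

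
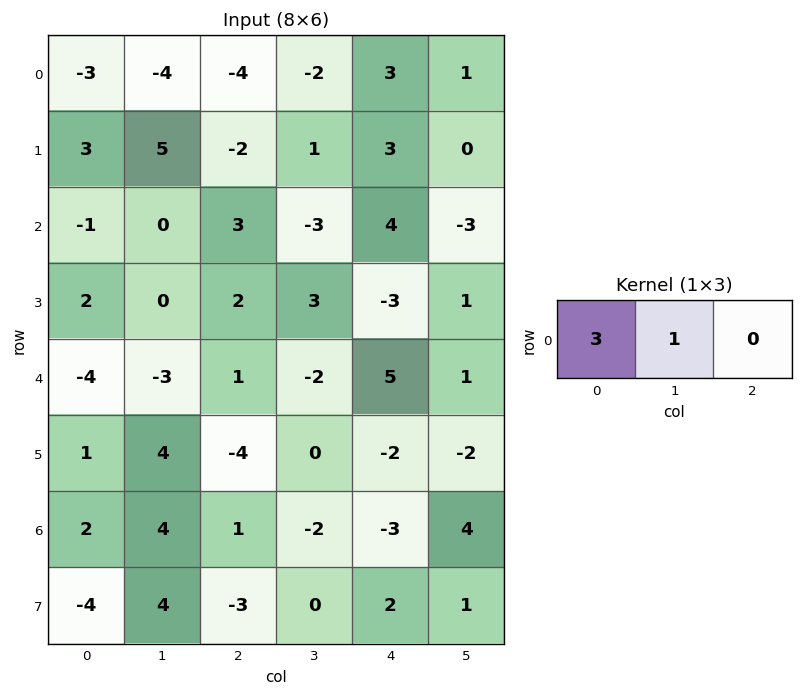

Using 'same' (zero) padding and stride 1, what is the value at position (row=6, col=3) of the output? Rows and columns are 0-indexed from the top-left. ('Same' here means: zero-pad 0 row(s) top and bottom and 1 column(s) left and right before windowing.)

1

The receptive field on the zero-padded input at this output position is [1 -2 -3]. Elementwise product with the kernel and sum: 1·3 + -2·1.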